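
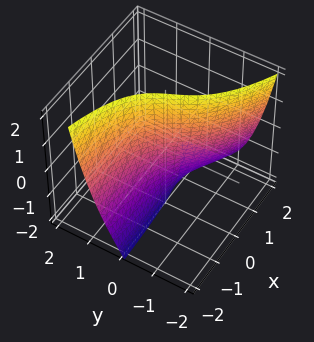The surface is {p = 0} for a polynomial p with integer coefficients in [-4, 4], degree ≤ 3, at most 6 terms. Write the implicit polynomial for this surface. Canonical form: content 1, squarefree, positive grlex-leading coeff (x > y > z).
(a) Degree: no degree-2 surface has this shape, so deg p = 3.
(b) Against the integer gridlines: every point of the z-axis in the box is on the surface; it crosses the y-axis at the gridline y = 0.
(c) These observations pin down the coefficients.

y^3 - x*y + x*z + 2*x + 2*y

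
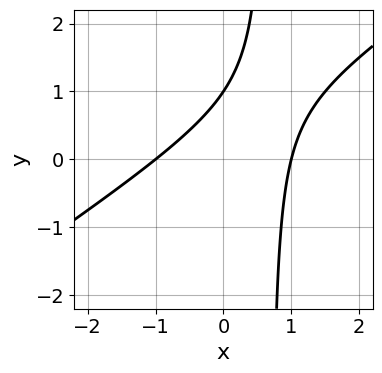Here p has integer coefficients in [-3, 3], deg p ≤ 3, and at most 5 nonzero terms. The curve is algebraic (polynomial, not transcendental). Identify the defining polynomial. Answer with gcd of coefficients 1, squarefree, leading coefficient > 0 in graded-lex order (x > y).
deg p = 2.
Reading off the gridlines: one y-axis crossing is at y = 1; among the integer gridlines, it crosses the x-axis at x ∈ {-1, 1}.
Matching integer coefficients to the picture gives p.

2*x^2 - 3*x*y + 2*y - 2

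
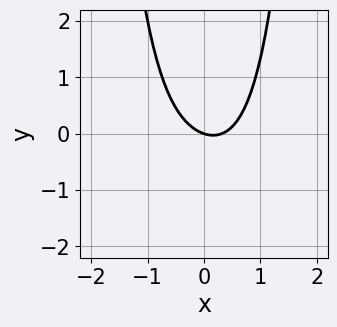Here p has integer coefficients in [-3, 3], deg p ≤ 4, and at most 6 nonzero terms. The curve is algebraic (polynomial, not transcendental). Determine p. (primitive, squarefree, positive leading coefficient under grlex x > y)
First, degree: a generic line meets the curve in up to 4 points, so deg p = 4.
Then, checking where it meets the axes: it meets the x-axis at x = 0 (among the integer gridlines); one y-axis crossing is at y = 0.
Finally, these observations pin down the coefficients.

2*x^4 + 3*x^2 - x - 3*y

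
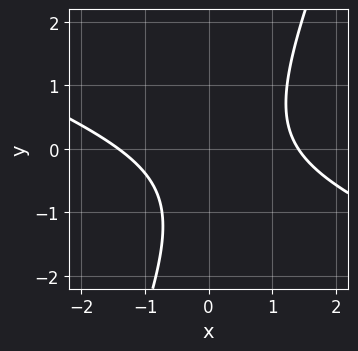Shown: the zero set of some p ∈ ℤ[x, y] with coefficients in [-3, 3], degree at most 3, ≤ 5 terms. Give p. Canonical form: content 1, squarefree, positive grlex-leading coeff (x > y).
First, deg p = 2.
Then, reading off the gridlines: the curve avoids every integer y-axis point in the box.
Finally, together with the visible shape, these determine p as stated.

x^2 + 2*x*y - y^2 - y - 2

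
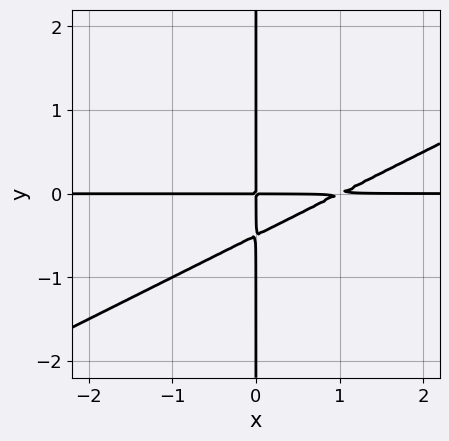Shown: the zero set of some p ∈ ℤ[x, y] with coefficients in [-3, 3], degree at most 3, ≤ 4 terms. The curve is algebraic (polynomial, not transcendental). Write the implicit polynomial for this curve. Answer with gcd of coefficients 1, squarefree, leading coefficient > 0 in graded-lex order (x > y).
(a) The degree is 3 — no degree-2 curve has this shape.
(b) Checking where it meets the axes: the visible y-axis segment lies entirely on the curve; the visible x-axis segment lies entirely on the curve.
(c) Solving for integer coefficients yields p as stated.

x^2*y - 2*x*y^2 - x*y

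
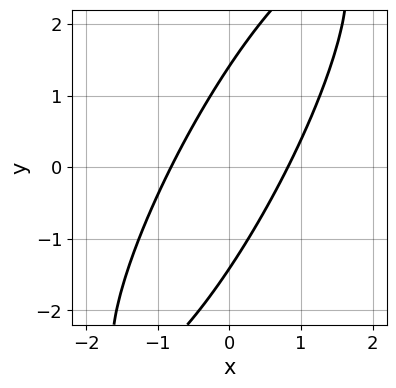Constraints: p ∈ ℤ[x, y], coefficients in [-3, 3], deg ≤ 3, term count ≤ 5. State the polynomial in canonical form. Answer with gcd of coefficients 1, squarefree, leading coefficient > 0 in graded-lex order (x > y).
1. deg p = 2.
2. The integer polynomial consistent with all of this is the stated p.

3*x^2 - 3*x*y + y^2 - 2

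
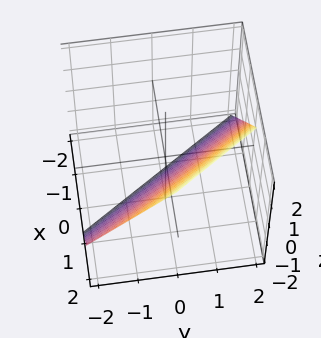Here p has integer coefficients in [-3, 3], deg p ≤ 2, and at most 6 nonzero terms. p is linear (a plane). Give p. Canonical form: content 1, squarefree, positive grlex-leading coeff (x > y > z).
(a) Degree: the surface is flat (a plane), so deg p = 1.
(b) Against the integer gridlines: it meets the y-axis at y = 1 (among the integer gridlines); one z-axis crossing is at z = -1.
(c) Together with the visible shape, these determine p as stated.

3*x + 2*y - 2*z - 2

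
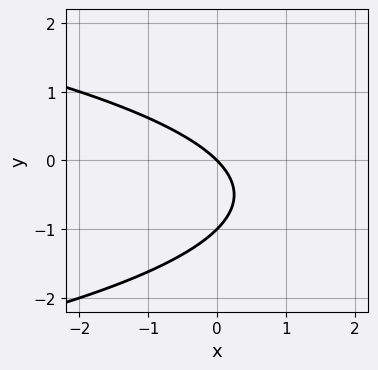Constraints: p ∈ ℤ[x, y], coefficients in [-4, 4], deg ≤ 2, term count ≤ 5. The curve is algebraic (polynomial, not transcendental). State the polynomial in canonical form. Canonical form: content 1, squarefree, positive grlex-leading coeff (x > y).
y^2 + x + y

First, deg p = 2. No degree-1 curve has this shape.
Then, reading off the gridlines: among the integer gridlines, it crosses the y-axis at y ∈ {-1, 0}; it crosses the x-axis at the gridline x = 0.
Finally, matching integer coefficients to the picture gives p.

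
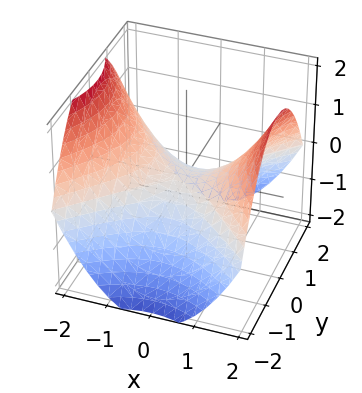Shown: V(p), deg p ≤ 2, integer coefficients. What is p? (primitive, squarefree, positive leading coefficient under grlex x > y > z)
(a) The degree is 2 — a hyperbolic paraboloid; a quadric.
(b) Symmetries: mirror symmetry y ↦ −y ⇒ only even powers of y; it's symmetric under x → −x, forcing even powers of x.
(c) Against the integer gridlines: it crosses the x-axis at the gridline x = 0; one y-axis crossing is at y = 0; one z-axis crossing is at z = 0.
(d) These observations pin down the coefficients.

x^2 - y^2 - 2*z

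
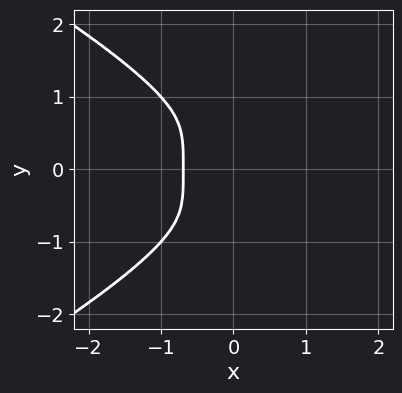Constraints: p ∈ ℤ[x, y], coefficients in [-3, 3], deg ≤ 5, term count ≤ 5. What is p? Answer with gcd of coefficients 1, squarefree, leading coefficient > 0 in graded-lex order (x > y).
1. Degree: a generic line meets the curve in up to 4 points, so deg p = 4.
2. Symmetries: the y ↦ −y reflection is a symmetry, so y appears only in even powers.
3. Observable constraints: no y-intercept at any integer in the box.
4. Putting this together gives p.

2*y^4 + 3*x^3 + 1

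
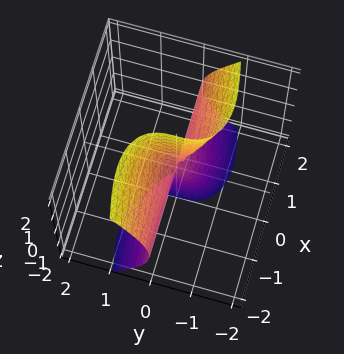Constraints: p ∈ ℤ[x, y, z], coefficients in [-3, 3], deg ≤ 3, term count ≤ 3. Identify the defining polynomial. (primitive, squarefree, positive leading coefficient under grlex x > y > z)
First, the degree is 3 — no degree-2 surface has this shape.
Next, against the integer gridlines: every point of the z-axis in the box is on the surface; every point of the x-axis in the box is on the surface; it meets the y-axis at y = 0 (among the integer gridlines).
Finally, solving for integer coefficients yields p as stated.

2*x^2*y + x*z^2 + 2*y^3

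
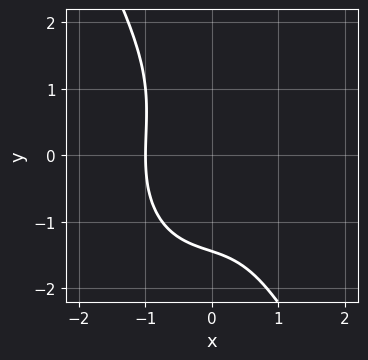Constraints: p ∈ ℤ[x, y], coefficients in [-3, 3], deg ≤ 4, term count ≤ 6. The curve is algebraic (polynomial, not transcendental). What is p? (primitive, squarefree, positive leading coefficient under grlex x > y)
3*x^3 + x*y^2 + y^3 + 3

1. deg p = 3. The shape is more complex than any degree-2 curve.
2. Checking where it meets the axes: it crosses the x-axis at the gridline x = -1.
3. Fitting integer coefficients to these (and the overall shape) gives p.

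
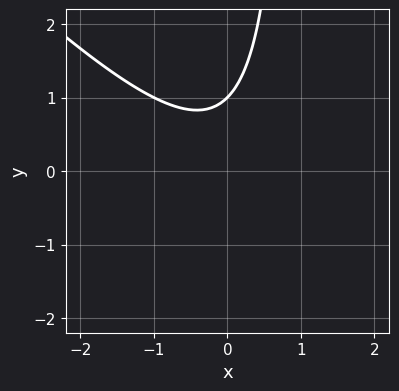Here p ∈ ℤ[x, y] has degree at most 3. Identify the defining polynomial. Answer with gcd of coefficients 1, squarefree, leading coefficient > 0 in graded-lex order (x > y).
x^2 + x*y - y + 1

First, the degree is 2 — no degree-1 curve has this shape.
Then, from the axis intercepts and sections: it crosses the y-axis at the gridline y = 1; no x-intercept at any integer in the box.
Finally, putting this together gives p.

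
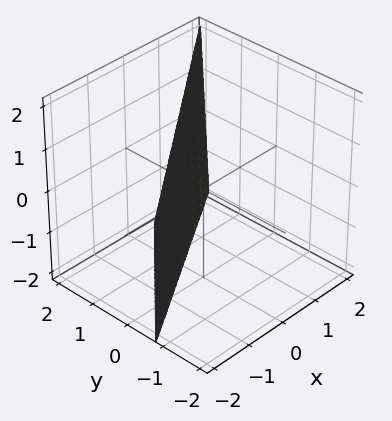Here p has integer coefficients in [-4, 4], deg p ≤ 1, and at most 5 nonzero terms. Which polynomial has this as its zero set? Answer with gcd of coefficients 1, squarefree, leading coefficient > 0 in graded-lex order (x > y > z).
3*x - 3*y - z + 2

Degree: every cross-section is a straight line — this is a plane, so deg p = 1.
From the visible intercepts: one z-axis crossing is at z = 2.
Assembling these constraints gives the stated polynomial.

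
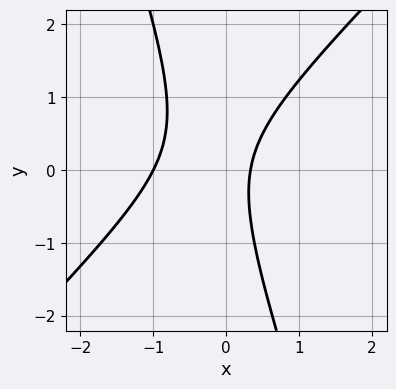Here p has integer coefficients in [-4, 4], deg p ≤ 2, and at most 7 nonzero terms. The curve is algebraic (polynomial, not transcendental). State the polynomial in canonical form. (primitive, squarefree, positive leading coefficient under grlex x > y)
3*x^2 - 2*x*y - y^2 + 2*x - 1

1. deg p = 2. No degree-1 curve has this shape.
2. Checking where it meets the axes: one x-axis crossing is at x = -1; it misses every integer gridline on the y-axis.
3. Fitting integer coefficients to these (and the overall shape) gives p.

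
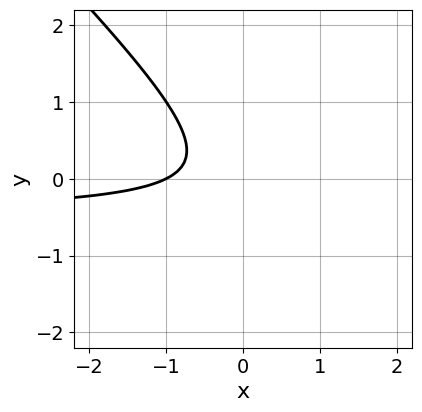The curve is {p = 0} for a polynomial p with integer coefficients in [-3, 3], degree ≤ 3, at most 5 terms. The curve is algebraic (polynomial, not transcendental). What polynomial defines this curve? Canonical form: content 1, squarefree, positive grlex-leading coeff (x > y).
2*x*y + 2*y^2 + x + 1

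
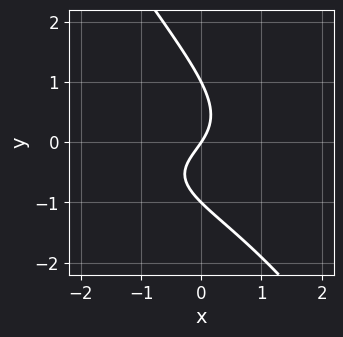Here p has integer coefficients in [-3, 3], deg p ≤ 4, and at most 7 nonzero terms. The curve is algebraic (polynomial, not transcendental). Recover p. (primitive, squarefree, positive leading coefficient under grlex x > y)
1. The degree is 3 — the shape is more complex than any degree-2 curve.
2. Against the integer gridlines: it crosses the x-axis at the gridline x = 0; among the integer gridlines, it crosses the y-axis at y ∈ {-1, 0, 1}.
3. Fitting integer coefficients to these (and the overall shape) gives p.

3*x*y^2 + 2*y^3 + 2*x*y + 3*x - 2*y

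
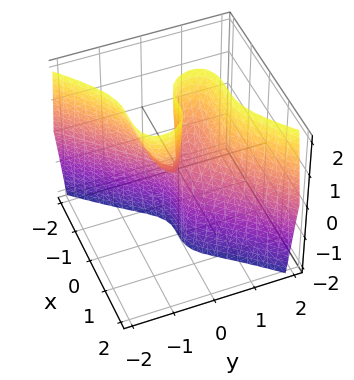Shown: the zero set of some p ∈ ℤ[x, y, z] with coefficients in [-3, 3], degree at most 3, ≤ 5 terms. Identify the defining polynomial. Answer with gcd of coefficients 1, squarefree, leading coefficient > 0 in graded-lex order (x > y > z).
3*x^3 - 3*y^3 + 2*y*z

1. The degree is 3 — no degree-2 surface has this shape.
2. Checking where it meets the axes: it meets the y-axis at y = 0 (among the integer gridlines); the visible z-axis segment lies entirely on the surface.
3. Together with the visible shape, these determine p as stated.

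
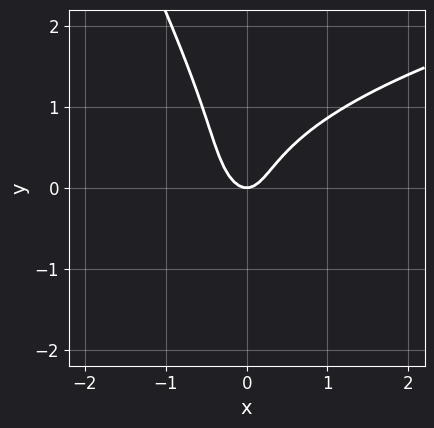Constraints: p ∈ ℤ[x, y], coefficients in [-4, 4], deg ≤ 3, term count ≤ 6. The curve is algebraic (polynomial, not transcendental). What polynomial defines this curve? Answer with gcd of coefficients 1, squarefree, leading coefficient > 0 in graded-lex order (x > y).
2*x*y^2 + y^3 - 3*x^2 + y

First, degree: a generic line meets the curve in up to 3 points, so deg p = 3.
Next, from the visible intercepts: one x-axis crossing is at x = 0; one y-axis crossing is at y = 0.
Finally, assembling these constraints gives the stated polynomial.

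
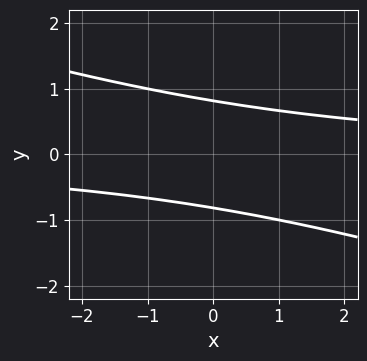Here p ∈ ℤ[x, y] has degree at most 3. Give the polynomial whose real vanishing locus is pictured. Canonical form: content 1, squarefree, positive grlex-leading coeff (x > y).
deg p = 2. A generic line meets the curve in up to 2 points.
Observable constraints: the curve avoids every integer x-axis point in the box.
Matching integer coefficients to the picture gives p.

x*y + 3*y^2 - 2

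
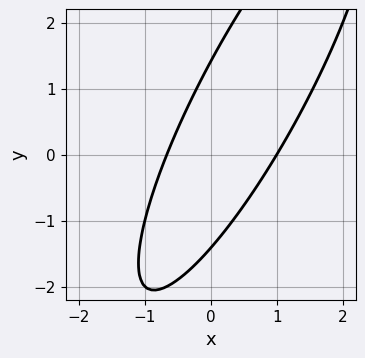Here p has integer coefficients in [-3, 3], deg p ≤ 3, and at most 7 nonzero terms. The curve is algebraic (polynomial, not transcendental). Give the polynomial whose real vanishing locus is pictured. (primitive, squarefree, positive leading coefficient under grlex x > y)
3*x^2 - 3*x*y + y^2 - x - 2

First, degree: no degree-1 curve has this shape, so deg p = 2.
Then, reading off the gridlines: one x-axis crossing is at x = 1.
Finally, fitting integer coefficients to these (and the overall shape) gives p.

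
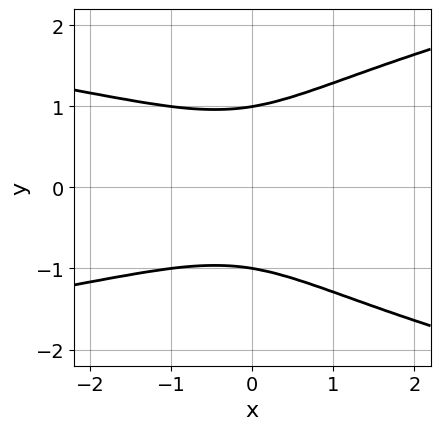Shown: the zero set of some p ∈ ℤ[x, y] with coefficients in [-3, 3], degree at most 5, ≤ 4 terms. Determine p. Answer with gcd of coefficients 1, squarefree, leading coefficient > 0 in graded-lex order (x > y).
(a) The degree is 4 — a generic line meets the curve in up to 4 points.
(b) Symmetries: the y ↦ −y reflection is a symmetry, so y appears only in even powers.
(c) Checking where it meets the axes: the y-axis gridline crossings are at y ∈ {-1, 1}; no x-intercept at any integer in the box.
(d) The integer polynomial consistent with all of this is the stated p.

3*y^4 - 2*x*y^2 - 2*x^2 - 3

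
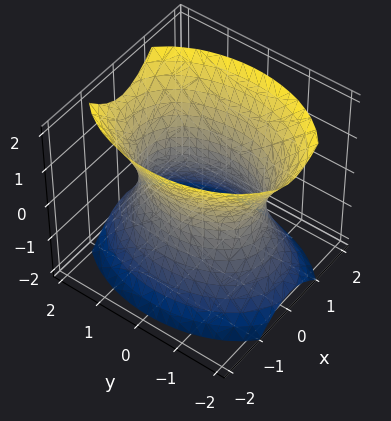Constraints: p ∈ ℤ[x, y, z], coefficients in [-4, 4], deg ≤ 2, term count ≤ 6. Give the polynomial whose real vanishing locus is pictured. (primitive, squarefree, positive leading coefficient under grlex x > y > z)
2*x^2 + y^2 - z^2 - 2

deg p = 2.
Symmetries: mirror symmetry y ↦ −y ⇒ only even powers of y; it's symmetric under z → −z, forcing even powers of z; it's symmetric under x → −x, forcing even powers of x.
Reading off the gridlines: it misses every integer gridline on the z-axis; among the integer gridlines, it crosses the x-axis at x ∈ {-1, 1}.
Putting this together gives p.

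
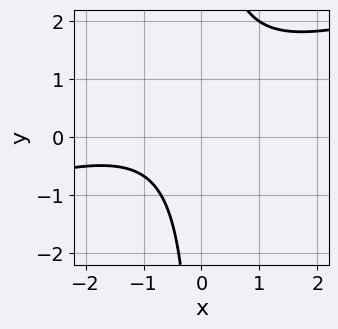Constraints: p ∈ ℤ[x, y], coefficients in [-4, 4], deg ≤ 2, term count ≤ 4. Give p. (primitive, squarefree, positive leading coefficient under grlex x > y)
x^2 - 3*x*y + 2*x + 3

(a) The degree is 2 — no degree-1 curve has this shape.
(b) Against the integer gridlines: it misses every integer gridline on the y-axis; the curve avoids every integer x-axis point in the box.
(c) These observations pin down the coefficients.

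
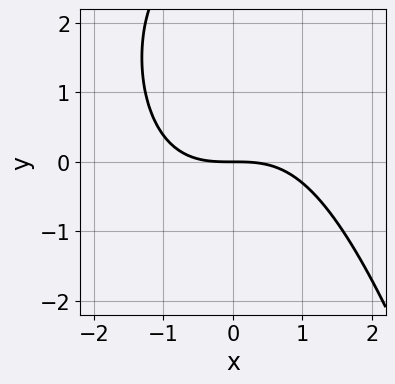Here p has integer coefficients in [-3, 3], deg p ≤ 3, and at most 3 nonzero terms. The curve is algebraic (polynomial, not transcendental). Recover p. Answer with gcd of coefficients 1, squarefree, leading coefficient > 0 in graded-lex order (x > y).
1. The degree is 3 — the shape is more complex than any degree-2 curve.
2. Against the integer gridlines: one x-axis crossing is at x = 0; it meets the y-axis at y = 0 (among the integer gridlines).
3. Solving for integer coefficients yields p as stated.

x^3 - y^2 + 3*y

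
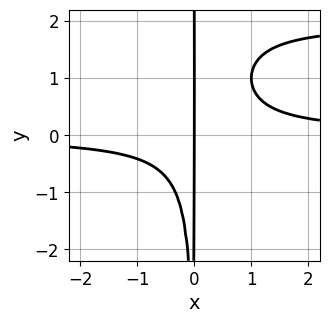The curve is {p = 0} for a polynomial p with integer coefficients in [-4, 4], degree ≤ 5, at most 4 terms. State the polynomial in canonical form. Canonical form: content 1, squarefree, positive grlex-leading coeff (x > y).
x^2*y^2 - 2*x^2*y + x

The degree is 4 — no degree-3 curve has this shape.
From the axis intercepts and sections: the visible y-axis segment lies entirely on the curve; one x-axis crossing is at x = 0.
The integer polynomial consistent with all of this is the stated p.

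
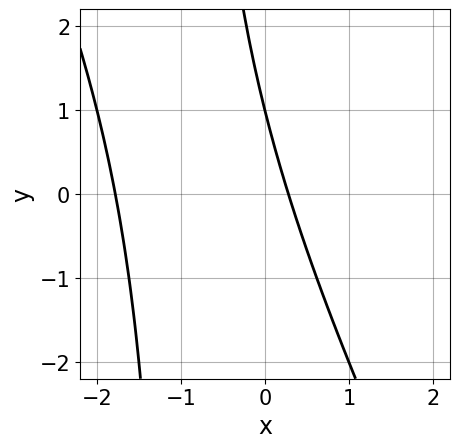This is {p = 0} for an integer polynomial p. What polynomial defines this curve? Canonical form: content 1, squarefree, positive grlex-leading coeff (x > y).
2*x^2 + x*y + 3*x + y - 1

1. deg p = 2. No degree-1 curve has this shape.
2. Against the integer gridlines: it meets the y-axis at y = 1 (among the integer gridlines).
3. Fitting integer coefficients to these (and the overall shape) gives p.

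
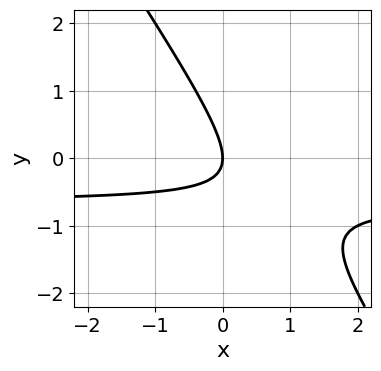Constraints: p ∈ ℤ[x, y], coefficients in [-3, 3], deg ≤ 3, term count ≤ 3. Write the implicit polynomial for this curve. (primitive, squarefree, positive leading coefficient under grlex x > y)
deg p = 2. A generic line meets the curve in up to 2 points.
From the visible intercepts: it crosses the x-axis at the gridline x = 0; it meets the y-axis at y = 0 (among the integer gridlines).
The integer polynomial consistent with all of this is the stated p.

3*x*y + 2*y^2 + 2*x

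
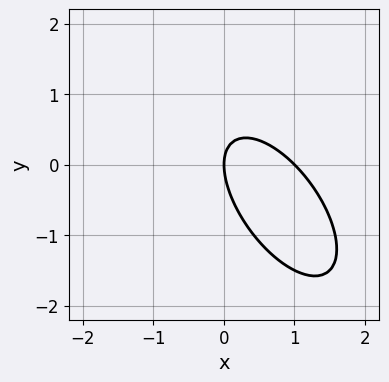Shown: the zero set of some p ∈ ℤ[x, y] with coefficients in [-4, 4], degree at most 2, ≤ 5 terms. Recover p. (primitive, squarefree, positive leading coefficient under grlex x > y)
3*x^2 + 3*x*y + 2*y^2 - 3*x

1. The degree is 2 — a generic line meets the curve in up to 2 points.
2. Against the integer gridlines: one y-axis crossing is at y = 0; among the integer gridlines, it crosses the x-axis at x ∈ {0, 1}.
3. Solving for integer coefficients yields p as stated.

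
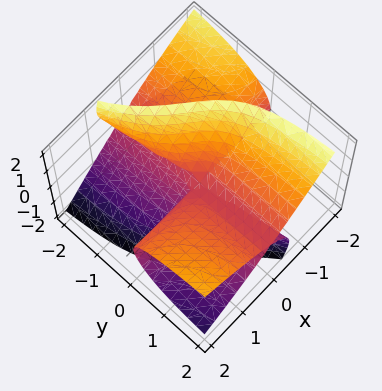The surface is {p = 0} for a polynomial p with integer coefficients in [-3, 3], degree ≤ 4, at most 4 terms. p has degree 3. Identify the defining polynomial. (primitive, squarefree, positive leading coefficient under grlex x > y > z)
The degree is 3 — a generic line meets the surface in up to 3 points.
From the visible intercepts: one z-axis crossing is at z = 0; the visible y-axis segment lies entirely on the surface; every point of the x-axis in the box is on the surface.
Fitting integer coefficients to these (and the overall shape) gives p.

3*x^2*y - 3*x*z^2 - 3*y*z^2 - 2*z^3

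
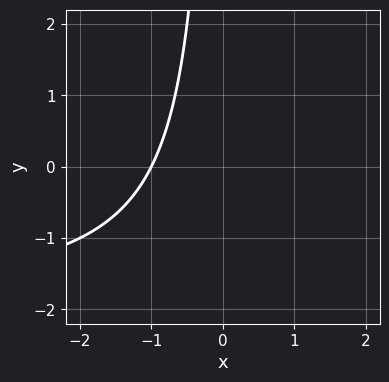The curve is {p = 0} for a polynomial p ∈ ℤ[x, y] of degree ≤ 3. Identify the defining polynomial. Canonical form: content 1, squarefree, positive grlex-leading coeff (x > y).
x*y + 2*x + 2

First, the degree is 2 — the shape is more complex than any degree-1 curve.
Then, from the axis intercepts and sections: the curve avoids every integer y-axis point in the box; it crosses the x-axis at the gridline x = -1.
Finally, assembling these constraints gives the stated polynomial.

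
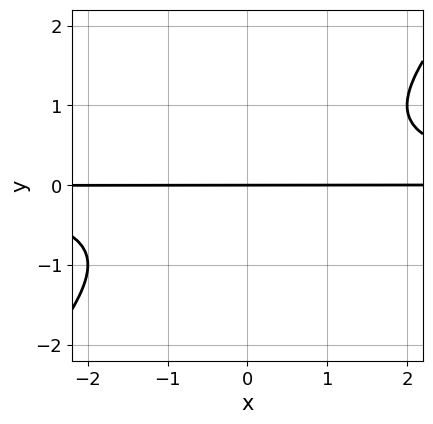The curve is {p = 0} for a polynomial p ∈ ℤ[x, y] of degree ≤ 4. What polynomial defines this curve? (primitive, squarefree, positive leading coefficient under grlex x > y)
1. deg p = 3.
2. Reading off the gridlines: it crosses the y-axis at the gridline y = 0; every point of the x-axis in the box is on the curve.
3. Solving for integer coefficients yields p as stated.

x*y^2 - y^3 - y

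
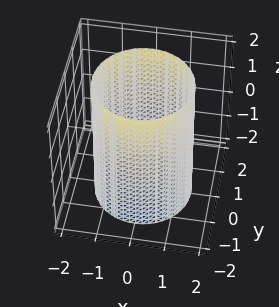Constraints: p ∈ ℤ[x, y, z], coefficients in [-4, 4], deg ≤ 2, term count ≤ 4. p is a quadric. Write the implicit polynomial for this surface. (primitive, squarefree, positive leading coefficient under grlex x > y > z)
x^2 + y^2 - 2

Degree: constant cross-section along one axis; a quadric, so deg p = 2.
Symmetries: every cross-section ⟂ z is a circle, so x, y appear only via x² + y²; mirror symmetry z ↦ −z ⇒ only even powers of z.
Against the integer gridlines: a circular section at z = 0 has radius between 1 and 2; no z-intercept at any integer in the box.
Matching integer coefficients to the picture gives p.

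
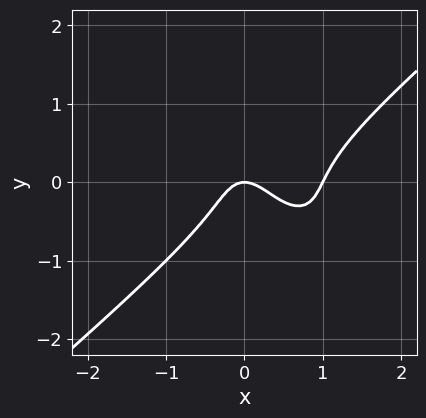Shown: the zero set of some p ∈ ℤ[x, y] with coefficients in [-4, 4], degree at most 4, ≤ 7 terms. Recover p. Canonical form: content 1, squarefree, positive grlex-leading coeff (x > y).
(a) The degree is 3 — the shape is more complex than any degree-2 curve.
(b) Reading off the gridlines: among the integer gridlines, it crosses the x-axis at x ∈ {0, 1}; it meets the y-axis at y = 0 (among the integer gridlines).
(c) Fitting integer coefficients to these (and the overall shape) gives p.

2*x^3 - x*y^2 - 2*y^3 - 2*x^2 - y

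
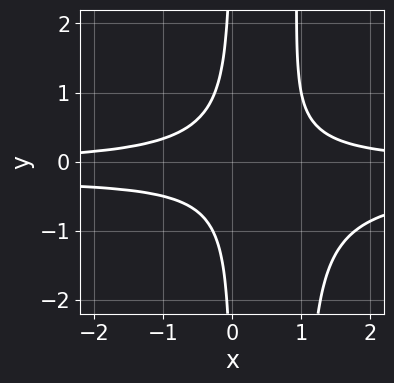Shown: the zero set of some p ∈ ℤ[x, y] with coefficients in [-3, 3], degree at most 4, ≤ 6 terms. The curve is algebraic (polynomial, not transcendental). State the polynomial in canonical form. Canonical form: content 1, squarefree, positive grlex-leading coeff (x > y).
3*x^2*y^2 + x^2*y - 3*x*y^2 - 1

Degree: the shape is more complex than any degree-3 curve, so deg p = 4.
Checking where it meets the axes: it misses every integer gridline on the x-axis; it misses every integer gridline on the y-axis.
Matching integer coefficients to the picture gives p.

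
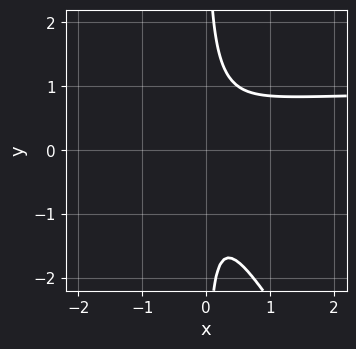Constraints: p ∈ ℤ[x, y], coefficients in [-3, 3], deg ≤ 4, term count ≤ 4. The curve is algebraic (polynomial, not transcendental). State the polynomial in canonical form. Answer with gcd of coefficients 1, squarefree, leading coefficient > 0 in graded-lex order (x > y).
3*x^2*y + 2*x*y^2 - 3*x^2 - 1

1. Degree: the shape is more complex than any degree-2 curve, so deg p = 3.
2. Observable constraints: the curve avoids every integer y-axis point in the box; no x-intercept at any integer in the box.
3. These observations pin down the coefficients.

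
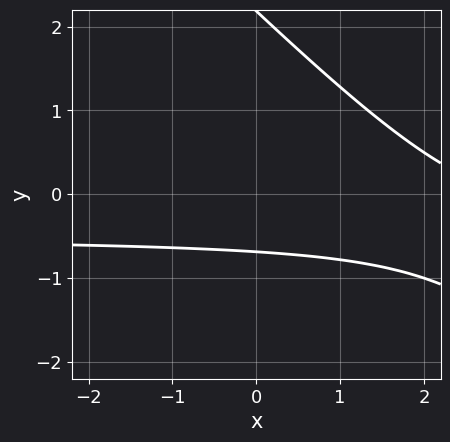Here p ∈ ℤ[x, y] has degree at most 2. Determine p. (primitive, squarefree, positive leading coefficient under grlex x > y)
(a) Degree: the shape is more complex than any degree-1 curve, so deg p = 2.
(b) From the visible intercepts: it misses every integer gridline on the x-axis.
(c) Putting this together gives p.

2*x*y + 2*y^2 + x - 3*y - 3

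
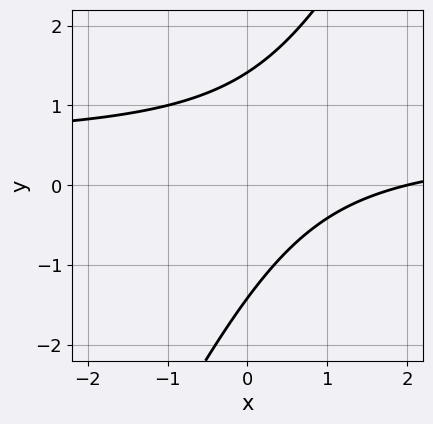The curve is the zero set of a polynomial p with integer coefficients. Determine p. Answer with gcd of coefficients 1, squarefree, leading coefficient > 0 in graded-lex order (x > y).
2*x*y - y^2 - x + 2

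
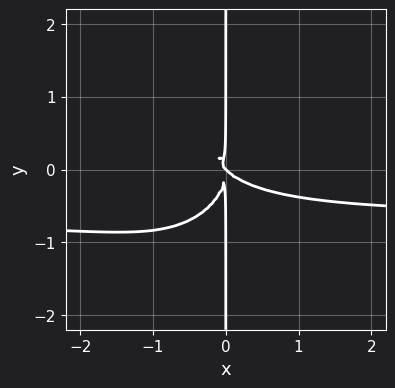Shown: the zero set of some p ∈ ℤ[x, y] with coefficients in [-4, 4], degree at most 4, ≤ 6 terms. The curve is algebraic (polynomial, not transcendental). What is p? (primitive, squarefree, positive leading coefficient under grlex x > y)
1. The degree is 4 — no degree-3 curve has this shape.
2. Against the integer gridlines: one x-axis crossing is at x = 0; every point of the y-axis in the box is on the curve.
3. Together with the visible shape, these determine p as stated.

3*x^3*y + 2*x*y^3 + 2*x^3 + 2*x^2*y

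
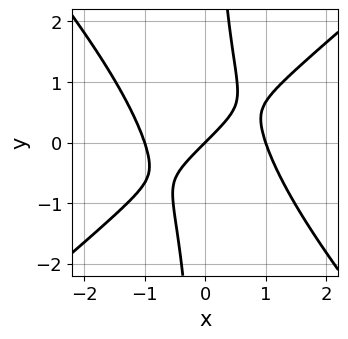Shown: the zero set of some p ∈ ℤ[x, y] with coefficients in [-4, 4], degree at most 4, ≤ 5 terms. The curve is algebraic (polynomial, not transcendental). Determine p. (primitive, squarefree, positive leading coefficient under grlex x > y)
3*x^3 - x^2*y - 3*x*y^2 - 3*x + 3*y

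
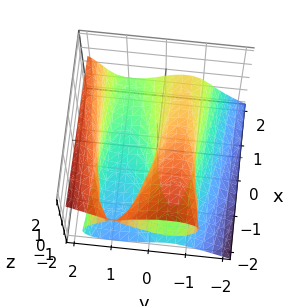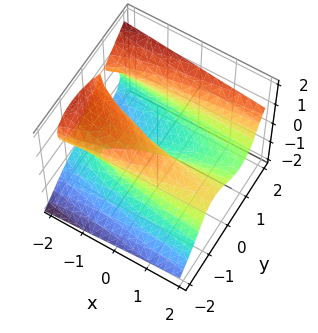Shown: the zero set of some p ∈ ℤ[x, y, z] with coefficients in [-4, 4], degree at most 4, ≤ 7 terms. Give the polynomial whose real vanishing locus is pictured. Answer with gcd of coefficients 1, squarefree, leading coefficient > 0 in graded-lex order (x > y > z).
1. deg p = 3. No degree-2 surface has this shape.
2. Checking where it meets the axes: one z-axis crossing is at z = 0; among the integer gridlines, it crosses the y-axis at y ∈ {-1, 0}; every point of the x-axis in the box is on the surface.
3. Fitting integer coefficients to these (and the overall shape) gives p.

2*y^3 - 3*z^3 - 2*x*z - y^2 - 3*y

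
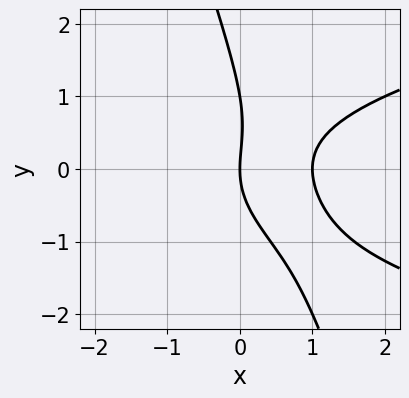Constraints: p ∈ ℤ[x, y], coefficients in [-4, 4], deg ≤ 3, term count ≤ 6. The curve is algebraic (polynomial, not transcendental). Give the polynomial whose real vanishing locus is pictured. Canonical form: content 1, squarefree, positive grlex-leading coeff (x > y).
3*x*y^2 + y^3 - 3*x^2 - y^2 + 3*x

(a) The degree is 3 — the shape is more complex than any degree-2 curve.
(b) From the axis intercepts and sections: among the integer gridlines, it crosses the x-axis at x ∈ {0, 1}; among the integer gridlines, it crosses the y-axis at y ∈ {0, 1}.
(c) Together with the visible shape, these determine p as stated.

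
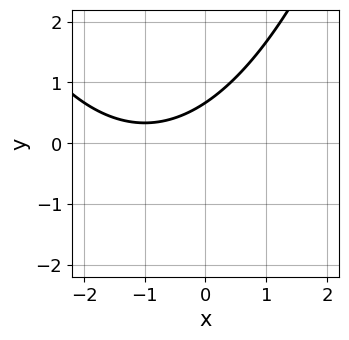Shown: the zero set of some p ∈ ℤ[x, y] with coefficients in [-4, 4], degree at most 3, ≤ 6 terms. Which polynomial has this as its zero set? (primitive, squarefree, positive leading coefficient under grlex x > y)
x^2 + 2*x - 3*y + 2

The degree is 2 — no degree-1 curve has this shape.
Reading off the gridlines: no x-intercept at any integer in the box.
Fitting integer coefficients to these (and the overall shape) gives p.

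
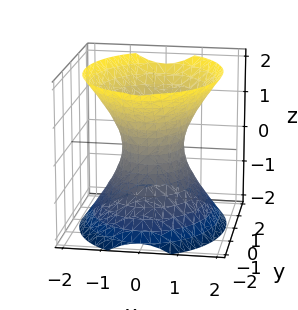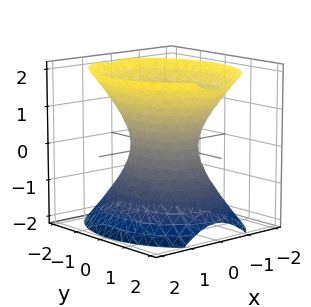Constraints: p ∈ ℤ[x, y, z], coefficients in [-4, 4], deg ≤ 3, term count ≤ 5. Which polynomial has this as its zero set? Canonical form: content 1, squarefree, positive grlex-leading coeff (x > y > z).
1. deg p = 2. An hourglass — one-sheet hyperboloid; a quadric.
2. Symmetries: it's symmetric under x → −x, forcing even powers of x; it's symmetric under z → −z, forcing even powers of z; mirror symmetry y ↦ −y ⇒ only even powers of y.
3. Reading off the gridlines: it misses every integer gridline on the z-axis; among the integer gridlines, it crosses the y-axis at y ∈ {-1, 1}.
4. These observations pin down the coefficients.

3*x^2 + 2*y^2 - 2*z^2 - 2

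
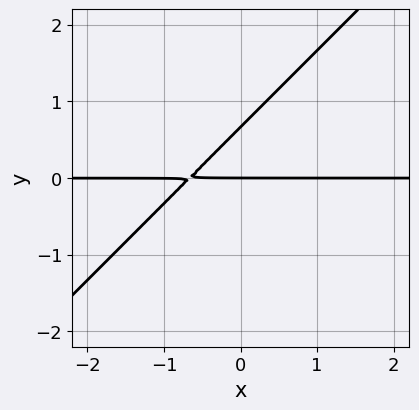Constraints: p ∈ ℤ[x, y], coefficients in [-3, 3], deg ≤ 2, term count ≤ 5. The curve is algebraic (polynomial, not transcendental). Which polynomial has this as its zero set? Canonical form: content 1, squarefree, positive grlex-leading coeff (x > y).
3*x*y - 3*y^2 + 2*y

(a) deg p = 2. The shape is more complex than any degree-1 curve.
(b) From the visible intercepts: it meets the y-axis at y = 0 (among the integer gridlines); every point of the x-axis in the box is on the curve.
(c) Assembling these constraints gives the stated polynomial.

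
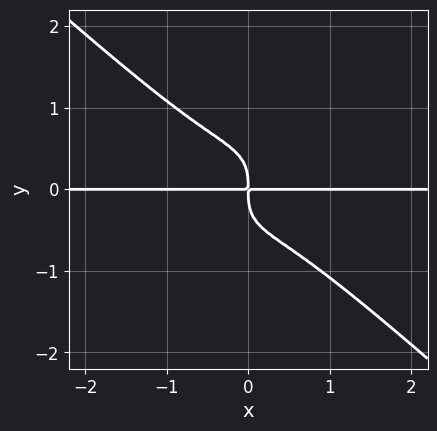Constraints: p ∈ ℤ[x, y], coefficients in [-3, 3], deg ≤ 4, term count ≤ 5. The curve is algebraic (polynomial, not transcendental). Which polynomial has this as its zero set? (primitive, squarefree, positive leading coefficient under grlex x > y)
1. Degree: the shape is more complex than any degree-3 curve, so deg p = 4.
2. From the visible intercepts: every point of the x-axis in the box is on the curve.
3. Together with the visible shape, these determine p as stated.

3*x^3*y - x*y^3 + 3*y^4 + 2*x*y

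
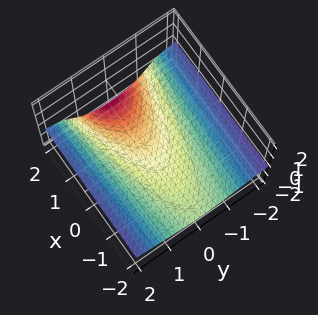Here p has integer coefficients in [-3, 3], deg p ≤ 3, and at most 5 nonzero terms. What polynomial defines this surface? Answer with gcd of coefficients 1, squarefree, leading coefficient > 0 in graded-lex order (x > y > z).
2*x*z^2 + 3*y^2*z + 3*z^3 + 3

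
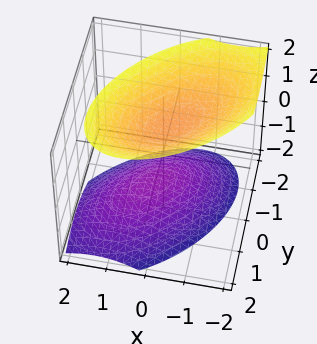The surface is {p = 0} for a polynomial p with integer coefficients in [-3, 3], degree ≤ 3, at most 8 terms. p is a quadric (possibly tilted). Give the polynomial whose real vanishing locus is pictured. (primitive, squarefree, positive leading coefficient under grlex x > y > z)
I count 2 distinct pieces. They look like related sheets of one shape, so recover p as a whole.
deg p = 2. The shape is more complex than any degree-1 surface.
From the axis intercepts and sections: among the integer gridlines, it crosses the z-axis at z ∈ {-1, 1}; it misses every integer gridline on the y-axis.
Matching integer coefficients to the picture gives p.

3*x^2 - 3*x*y + x*z + 3*y^2 - 3*z^2 + 3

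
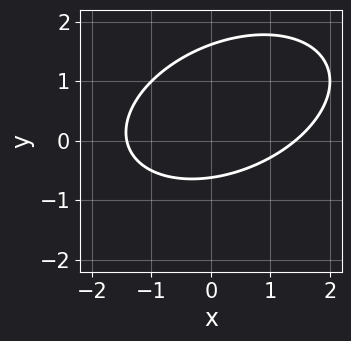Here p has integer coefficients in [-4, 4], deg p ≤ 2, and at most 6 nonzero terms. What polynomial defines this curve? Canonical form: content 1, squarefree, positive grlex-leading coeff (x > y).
1. deg p = 2. A generic line meets the curve in up to 2 points.
2. Matching integer coefficients to the picture gives p.

x^2 - x*y + 2*y^2 - 2*y - 2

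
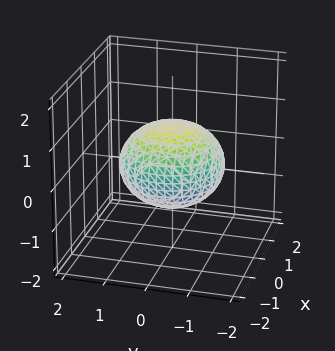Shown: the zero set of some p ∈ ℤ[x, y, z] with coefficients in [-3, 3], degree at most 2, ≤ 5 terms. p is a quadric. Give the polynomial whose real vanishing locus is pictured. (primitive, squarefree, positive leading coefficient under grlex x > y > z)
The degree is 2 — a closed, bounded, convex surface; a quadric.
Symmetries: rotational symmetry about the z-axis ⇒ p depends on x, y only through x² + y²; mirror symmetry z ↦ −z ⇒ only even powers of z.
From the axis intercepts and sections: among the integer gridlines, it crosses the z-axis at z ∈ {-1, 1}; a circular section at z = 0 has radius between 1 and 2.
Putting this together gives p.

2*x^2 + 2*y^2 + 3*z^2 - 3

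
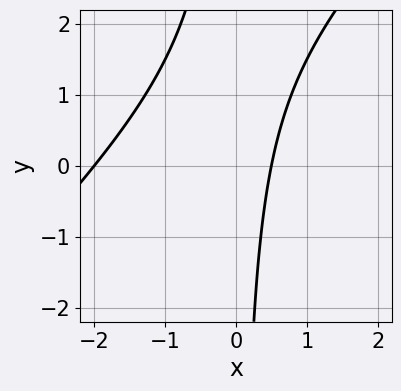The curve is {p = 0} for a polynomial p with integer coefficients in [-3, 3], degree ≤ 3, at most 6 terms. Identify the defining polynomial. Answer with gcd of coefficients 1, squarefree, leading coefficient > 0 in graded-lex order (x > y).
2*x^2 - 2*x*y + 3*x - 2

1. Degree: a generic line meets the curve in up to 2 points, so deg p = 2.
2. Against the integer gridlines: no y-intercept at any integer in the box; it meets the x-axis at x = -2 (among the integer gridlines).
3. The integer polynomial consistent with all of this is the stated p.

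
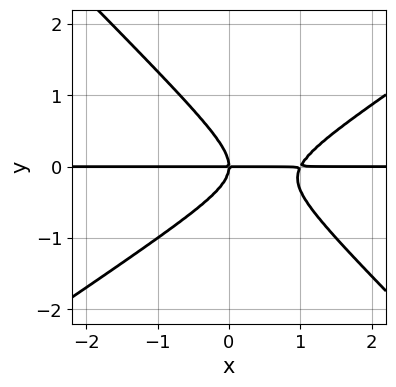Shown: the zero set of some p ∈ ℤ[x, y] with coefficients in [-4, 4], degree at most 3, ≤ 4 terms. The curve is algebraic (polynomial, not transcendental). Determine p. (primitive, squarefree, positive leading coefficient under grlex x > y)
2*x^2*y - x*y^2 - 3*y^3 - 2*x*y

Degree: no degree-2 curve has this shape, so deg p = 3.
Against the integer gridlines: one y-axis crossing is at y = 0; the visible x-axis segment lies entirely on the curve.
Assembling these constraints gives the stated polynomial.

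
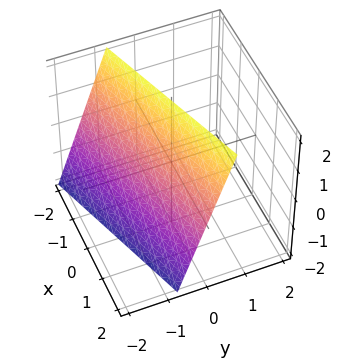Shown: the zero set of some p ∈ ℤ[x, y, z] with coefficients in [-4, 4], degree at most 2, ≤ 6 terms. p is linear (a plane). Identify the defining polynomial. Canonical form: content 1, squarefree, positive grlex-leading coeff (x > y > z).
x - 3*y + z - 2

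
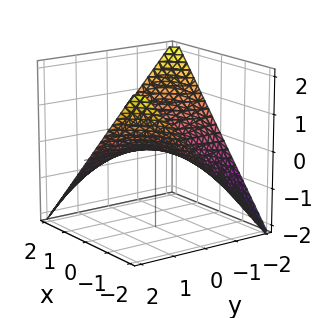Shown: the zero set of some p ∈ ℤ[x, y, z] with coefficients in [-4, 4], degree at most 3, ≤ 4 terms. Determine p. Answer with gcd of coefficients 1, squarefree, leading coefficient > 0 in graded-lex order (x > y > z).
x*y + 2*z

1. Degree: a hyperbolic paraboloid; a quadric, so deg p = 2.
2. Against the integer gridlines: every point of the x-axis in the box is on the surface; it crosses the z-axis at the gridline z = 0; the visible y-axis segment lies entirely on the surface.
3. Putting this together gives p.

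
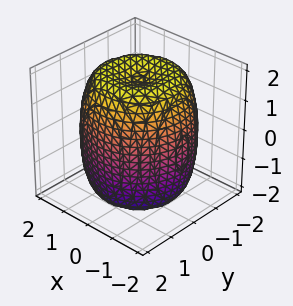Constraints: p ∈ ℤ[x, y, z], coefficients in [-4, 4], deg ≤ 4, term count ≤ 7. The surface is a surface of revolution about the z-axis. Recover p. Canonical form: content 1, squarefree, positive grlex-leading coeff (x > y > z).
deg p = 4. No degree-3 surface has this shape.
Symmetries: rotational symmetry about the z-axis ⇒ p depends on x, y only through x² + y².
From the visible intercepts: a circular section at z = -2 has radius exactly 1.
These observations pin down the coefficients.

x^4 + 2*x^2*y^2 + y^4 - 2*x^2 - 2*y^2 + z^2 - 3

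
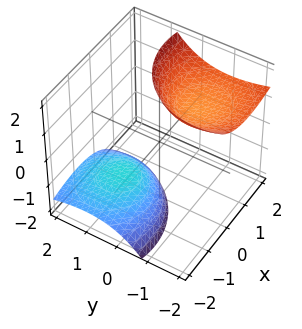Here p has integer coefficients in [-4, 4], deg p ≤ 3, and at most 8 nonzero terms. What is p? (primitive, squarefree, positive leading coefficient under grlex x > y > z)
2*x^2 - 3*x*z + 2*y^2 + 3*y*z - z^2 + 3

(a) The picture has 2 separate pieces. They look like related sheets of one shape, so recover p as a whole.
(b) The degree is 2 — a generic line meets the surface in up to 2 points.
(c) Observable constraints: it misses every integer gridline on the y-axis; it misses every integer gridline on the x-axis.
(d) Fitting integer coefficients to these (and the overall shape) gives p.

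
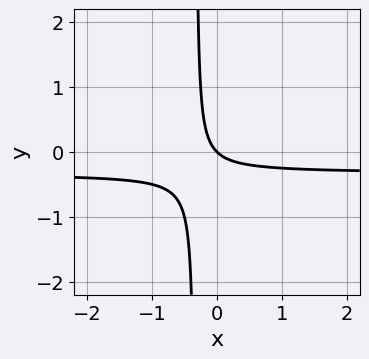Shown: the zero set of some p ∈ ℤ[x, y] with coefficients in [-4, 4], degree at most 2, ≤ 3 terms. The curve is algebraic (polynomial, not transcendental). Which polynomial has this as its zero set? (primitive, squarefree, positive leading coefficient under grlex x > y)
First, the degree is 2 — the shape is more complex than any degree-1 curve.
Then, against the integer gridlines: it crosses the y-axis at the gridline y = 0; it meets the x-axis at x = 0 (among the integer gridlines).
Finally, matching integer coefficients to the picture gives p.

3*x*y + x + y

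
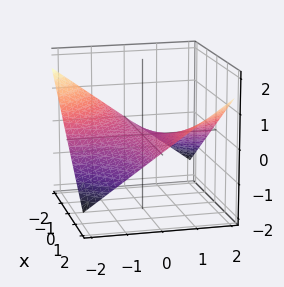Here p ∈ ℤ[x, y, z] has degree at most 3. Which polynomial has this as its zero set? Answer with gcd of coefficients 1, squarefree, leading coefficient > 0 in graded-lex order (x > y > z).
The degree is 2 — a hyperbolic paraboloid; a quadric.
From the axis intercepts and sections: every point of the x-axis in the box is on the surface; one z-axis crossing is at z = 0; the visible y-axis segment lies entirely on the surface.
Matching integer coefficients to the picture gives p.

x*y - 3*z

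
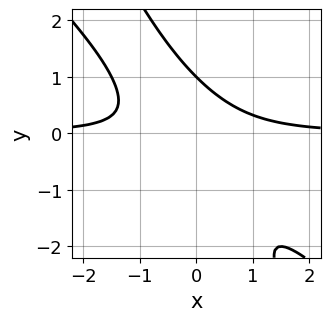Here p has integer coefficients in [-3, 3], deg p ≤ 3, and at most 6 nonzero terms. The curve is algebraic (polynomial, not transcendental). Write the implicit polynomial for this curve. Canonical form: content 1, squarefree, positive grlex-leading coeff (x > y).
2*x^2*y + 3*x*y^2 + y^3 - 1

Degree: the shape is more complex than any degree-2 curve, so deg p = 3.
Reading off the gridlines: no x-intercept at any integer in the box; it meets the y-axis at y = 1 (among the integer gridlines).
Solving for integer coefficients yields p as stated.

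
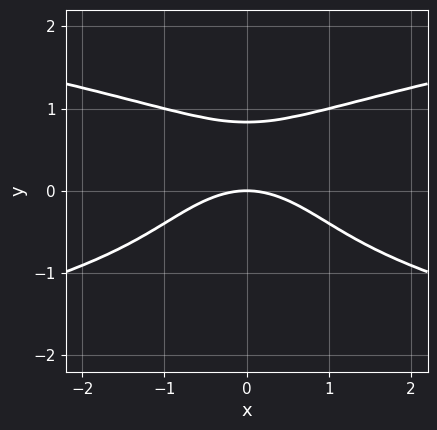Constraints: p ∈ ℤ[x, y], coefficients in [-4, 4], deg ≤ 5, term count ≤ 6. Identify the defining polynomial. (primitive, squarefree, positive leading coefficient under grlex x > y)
2*y^4 - x^2 + y^2 - 2*y

1. The degree is 4 — the shape is more complex than any degree-3 curve.
2. Symmetries: the x ↦ −x reflection is a symmetry, so x appears only in even powers.
3. Checking where it meets the axes: one y-axis crossing is at y = 0; it crosses the x-axis at the gridline x = 0.
4. Solving for integer coefficients yields p as stated.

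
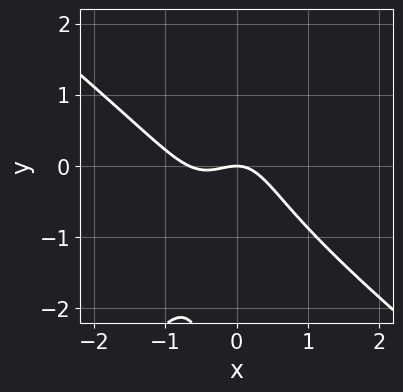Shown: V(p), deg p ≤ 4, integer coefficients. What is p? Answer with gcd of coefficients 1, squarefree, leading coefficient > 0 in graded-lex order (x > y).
1. Degree: a generic line meets the curve in up to 3 points, so deg p = 3.
2. Reading off the gridlines: it crosses the x-axis at the gridline x = 0; it meets the y-axis at y = 0 (among the integer gridlines).
3. These observations pin down the coefficients.

3*x^3 + 2*x^2*y - 2*x*y^2 + 2*x^2 + 2*y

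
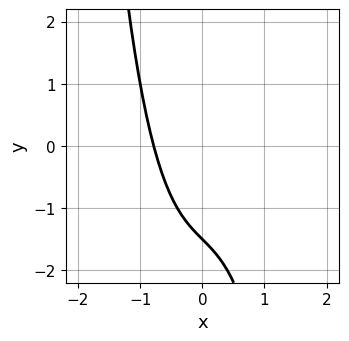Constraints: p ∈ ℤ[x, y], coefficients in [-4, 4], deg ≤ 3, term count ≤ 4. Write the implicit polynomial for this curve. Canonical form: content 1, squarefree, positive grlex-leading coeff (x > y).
1. The degree is 3 — a generic line meets the curve in up to 3 points.
2. Putting this together gives p.

3*x^3 + 2*x + 2*y + 3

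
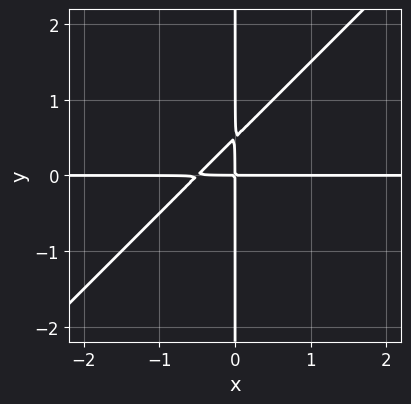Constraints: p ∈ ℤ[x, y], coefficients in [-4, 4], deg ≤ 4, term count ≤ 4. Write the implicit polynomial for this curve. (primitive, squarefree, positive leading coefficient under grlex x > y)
2*x^2*y - 2*x*y^2 + x*y

(a) The degree is 3 — a generic line meets the curve in up to 3 points.
(b) Observable constraints: every point of the y-axis in the box is on the curve; every point of the x-axis in the box is on the curve.
(c) Putting this together gives p.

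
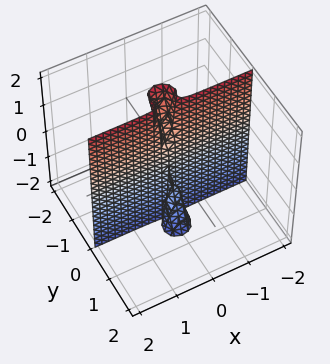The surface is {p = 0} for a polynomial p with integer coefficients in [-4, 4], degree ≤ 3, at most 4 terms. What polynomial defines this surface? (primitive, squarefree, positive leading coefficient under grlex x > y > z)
1. The degree is 3 — a generic line meets the surface in up to 3 points.
2. Observable constraints: the visible z-axis segment lies entirely on the surface; it meets the y-axis at y = 0 (among the integer gridlines); every point of the x-axis in the box is on the surface.
3. Solving for integer coefficients yields p as stated.

3*x^2*y + 3*y^3 + y^2*z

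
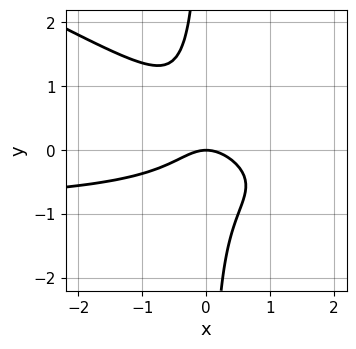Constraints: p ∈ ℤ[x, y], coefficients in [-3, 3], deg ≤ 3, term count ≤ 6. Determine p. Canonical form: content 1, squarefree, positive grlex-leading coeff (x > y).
Degree: a generic line meets the curve in up to 3 points, so deg p = 3.
Observable constraints: one x-axis crossing is at x = 0; one y-axis crossing is at y = 0.
These observations pin down the coefficients.

x^2*y + 2*x*y^2 + x^2 + y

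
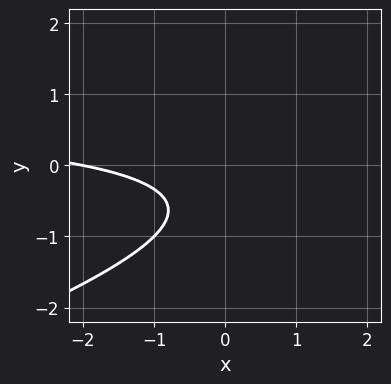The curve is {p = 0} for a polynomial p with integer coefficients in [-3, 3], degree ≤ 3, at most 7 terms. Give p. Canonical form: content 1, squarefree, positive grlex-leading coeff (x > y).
x*y - 3*y^2 - x - 3*y - 2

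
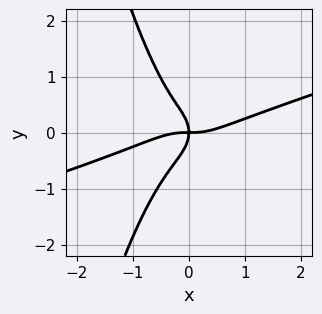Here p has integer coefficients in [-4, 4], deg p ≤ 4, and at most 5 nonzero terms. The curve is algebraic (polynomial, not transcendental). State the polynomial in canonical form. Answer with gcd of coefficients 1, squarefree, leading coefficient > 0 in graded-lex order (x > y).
(a) Degree: no degree-3 curve has this shape, so deg p = 4.
(b) From the axis intercepts and sections: it meets the x-axis at x = 0 (among the integer gridlines); it meets the y-axis at y = 0 (among the integer gridlines).
(c) Fitting integer coefficients to these (and the overall shape) gives p.

x^4 - 3*x^3*y - y^3 - x*y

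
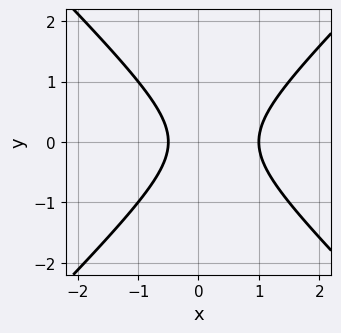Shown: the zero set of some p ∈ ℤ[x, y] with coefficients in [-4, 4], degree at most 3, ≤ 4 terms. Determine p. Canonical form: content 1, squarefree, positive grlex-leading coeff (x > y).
2*x^2 - 2*y^2 - x - 1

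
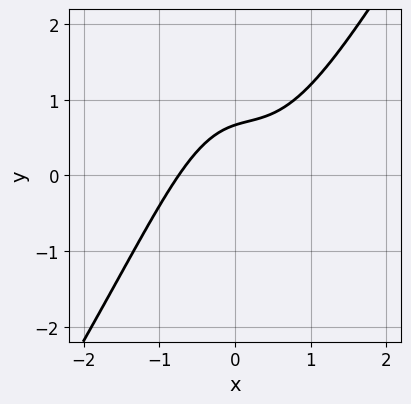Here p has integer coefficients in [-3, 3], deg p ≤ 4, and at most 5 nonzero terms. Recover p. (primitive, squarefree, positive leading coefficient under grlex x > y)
3*x^3 - 2*x^2*y + x - 3*y + 2

1. Degree: the shape is more complex than any degree-2 curve, so deg p = 3.
2. Putting this together gives p.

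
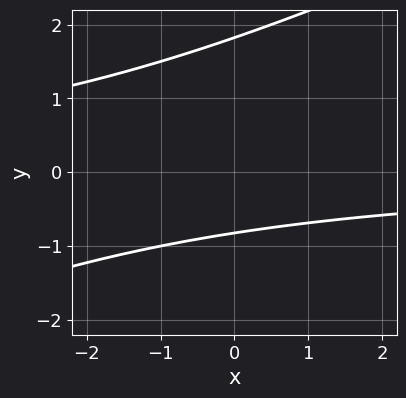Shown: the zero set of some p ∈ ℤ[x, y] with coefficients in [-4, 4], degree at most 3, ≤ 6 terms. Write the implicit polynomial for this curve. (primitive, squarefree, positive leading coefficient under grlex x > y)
x*y - 2*y^2 + 2*y + 3

1. deg p = 2.
2. Against the integer gridlines: no x-intercept at any integer in the box.
3. Assembling these constraints gives the stated polynomial.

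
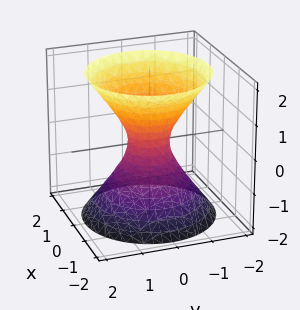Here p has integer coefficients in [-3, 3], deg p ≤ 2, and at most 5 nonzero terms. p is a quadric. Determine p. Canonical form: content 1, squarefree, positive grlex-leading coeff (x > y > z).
(a) The degree is 2 — one connected sheet with a waist; a quadric.
(b) Symmetries: mirror symmetry z ↦ −z ⇒ only even powers of z; every cross-section ⟂ z is a circle, so x, y appear only via x² + y².
(c) Reading off the gridlines: no z-intercept at any integer in the box; a circular section at z = 1 has radius exactly 1.
(d) These observations pin down the coefficients.

3*x^2 + 3*y^2 - 2*z^2 - 1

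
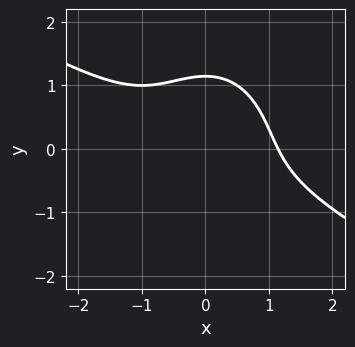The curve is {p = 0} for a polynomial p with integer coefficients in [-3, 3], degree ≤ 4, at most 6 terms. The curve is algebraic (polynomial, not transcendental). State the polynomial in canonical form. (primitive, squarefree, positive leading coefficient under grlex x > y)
2*x^3 + 3*x^2*y + 2*y^3 - 3

First, deg p = 3. No degree-2 curve has this shape.
Finally, matching integer coefficients to the picture gives p.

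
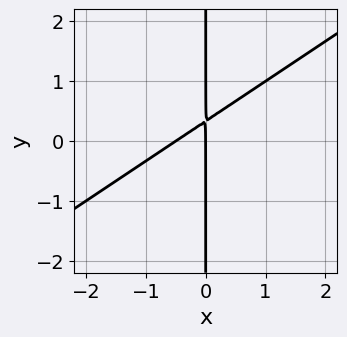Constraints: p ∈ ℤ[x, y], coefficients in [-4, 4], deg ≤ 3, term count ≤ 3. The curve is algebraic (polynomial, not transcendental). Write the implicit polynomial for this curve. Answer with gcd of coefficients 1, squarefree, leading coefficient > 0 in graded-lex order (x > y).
deg p = 2. A generic line meets the curve in up to 2 points.
Checking where it meets the axes: one x-axis crossing is at x = 0; every point of the y-axis in the box is on the curve.
Fitting integer coefficients to these (and the overall shape) gives p.

2*x^2 - 3*x*y + x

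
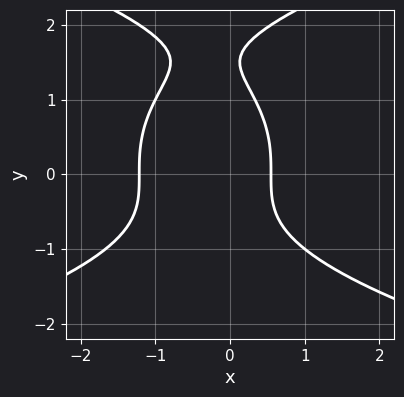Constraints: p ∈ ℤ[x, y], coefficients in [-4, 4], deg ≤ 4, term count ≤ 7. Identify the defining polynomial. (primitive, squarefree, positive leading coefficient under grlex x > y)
(a) Degree: a generic line meets the curve in up to 4 points, so deg p = 4.
(b) From the axis intercepts and sections: no y-intercept at any integer in the box.
(c) Fitting integer coefficients to these (and the overall shape) gives p.

y^4 - 2*y^3 - 3*x^2 - 2*x + 2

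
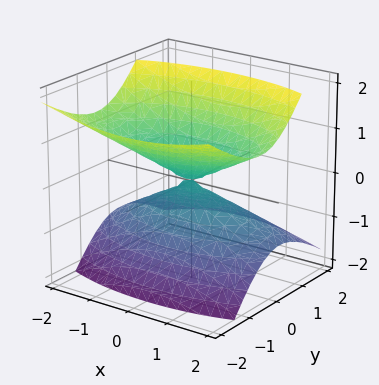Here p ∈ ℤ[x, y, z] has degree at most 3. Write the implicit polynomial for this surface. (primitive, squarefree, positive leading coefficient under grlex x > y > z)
The picture has 2 separate pieces. They look like related sheets of one shape, so recover p as a whole.
The degree is 2 — a generic line meets the surface in up to 2 points.
Reading off the gridlines: it crosses the x-axis at the gridline x = 0; it meets the z-axis at z = 0 (among the integer gridlines).
These observations pin down the coefficients.

x^2 + 3*y^2 + 2*y*z - 3*z^2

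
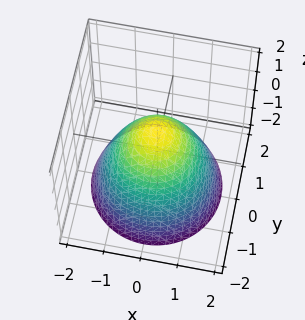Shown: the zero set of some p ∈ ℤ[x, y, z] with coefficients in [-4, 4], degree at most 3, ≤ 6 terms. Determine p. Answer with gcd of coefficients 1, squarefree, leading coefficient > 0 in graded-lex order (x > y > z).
x^2 + y^2 + z - 1

The degree is 2 — no degree-1 surface has this shape.
Symmetries: the surface is invariant under rotation about z: p = q(x² + y², z).
From the visible intercepts: a circular section at z = -1 has radius between 1 and 2; one z-axis crossing is at z = 1; among the integer gridlines, it crosses the y-axis at y ∈ {-1, 1}; the x-axis gridline crossings are at x ∈ {-1, 1}.
These observations pin down the coefficients.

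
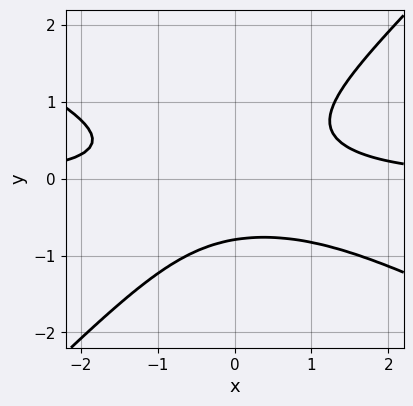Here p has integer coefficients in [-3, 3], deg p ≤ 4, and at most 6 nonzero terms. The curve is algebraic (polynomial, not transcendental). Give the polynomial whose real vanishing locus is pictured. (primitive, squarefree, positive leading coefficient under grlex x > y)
1. Degree: no degree-2 curve has this shape, so deg p = 3.
2. Against the integer gridlines: no x-intercept at any integer in the box.
3. Fitting integer coefficients to these (and the overall shape) gives p.

x^2*y + x*y^2 - 2*y^3 - 1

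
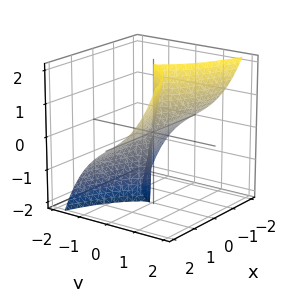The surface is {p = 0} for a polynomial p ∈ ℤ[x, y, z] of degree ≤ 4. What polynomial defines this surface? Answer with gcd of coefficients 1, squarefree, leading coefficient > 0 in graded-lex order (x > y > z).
First, the degree is 3 — a generic line meets the surface in up to 3 points.
Next, reading off the gridlines: every point of the x-axis in the box is on the surface; it crosses the y-axis at the gridline y = 0; every point of the z-axis in the box is on the surface.
Finally, the integer polynomial consistent with all of this is the stated p.

2*x^2*y - 3*x^2*z + 3*y^3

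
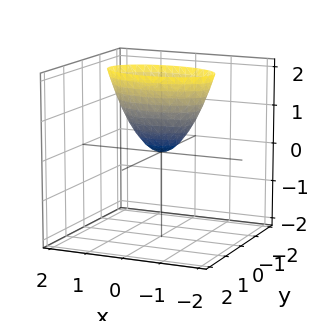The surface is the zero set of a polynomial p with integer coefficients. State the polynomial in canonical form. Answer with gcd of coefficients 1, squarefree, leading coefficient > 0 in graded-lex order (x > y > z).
x^2 + 3*y^2 - z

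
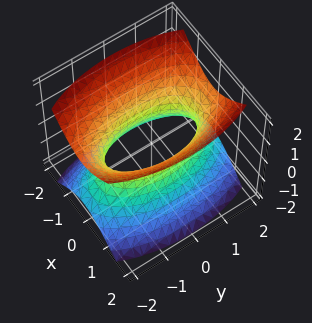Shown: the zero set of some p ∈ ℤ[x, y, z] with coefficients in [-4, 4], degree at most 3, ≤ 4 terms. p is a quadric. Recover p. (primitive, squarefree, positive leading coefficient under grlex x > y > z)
First, the degree is 2 — an hourglass — one-sheet hyperboloid; a quadric.
Next, symmetries: mirror symmetry y ↦ −y ⇒ only even powers of y; the x ↦ −x reflection is a symmetry, so x appears only in even powers; it's symmetric under z → −z, forcing even powers of z.
Then, from the visible intercepts: it misses every integer gridline on the z-axis.
Finally, fitting integer coefficients to these (and the overall shape) gives p.

3*x^2 + y^2 - 2*z^2 - 2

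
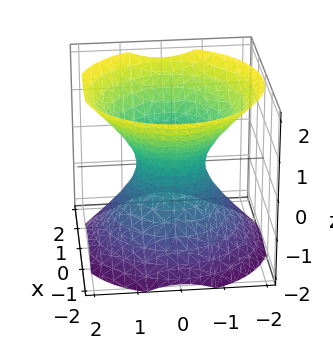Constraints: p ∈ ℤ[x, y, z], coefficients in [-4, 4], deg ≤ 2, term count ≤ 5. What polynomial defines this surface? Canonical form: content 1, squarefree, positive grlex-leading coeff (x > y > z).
First, the degree is 2 — an hourglass — one-sheet hyperboloid; a quadric.
Next, symmetries: the z-axis is an axis of rotation, so x and y enter only as x² + y²; the z ↦ −z reflection is a symmetry, so z appears only in even powers.
Then, against the integer gridlines: no z-intercept at any integer in the box; a circular section at z = 0 has radius between 0 and 1.
Finally, together with the visible shape, these determine p as stated.

3*x^2 + 3*y^2 - 3*z^2 - 2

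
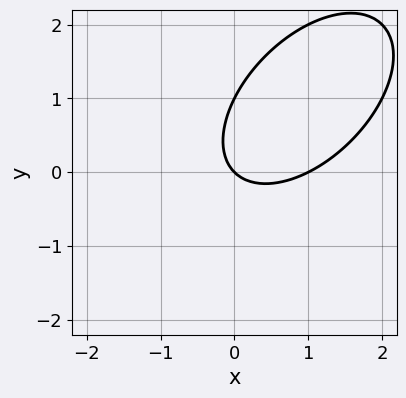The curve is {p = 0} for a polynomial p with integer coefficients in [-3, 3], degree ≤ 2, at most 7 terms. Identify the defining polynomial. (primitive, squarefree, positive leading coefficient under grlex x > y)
x^2 - x*y + y^2 - x - y

deg p = 2. No degree-1 curve has this shape.
Observable constraints: the x-axis gridline crossings are at x ∈ {0, 1}; among the integer gridlines, it crosses the y-axis at y ∈ {0, 1}.
The integer polynomial consistent with all of this is the stated p.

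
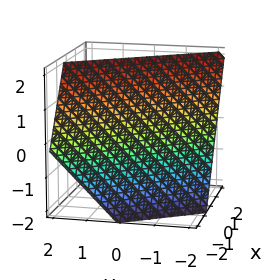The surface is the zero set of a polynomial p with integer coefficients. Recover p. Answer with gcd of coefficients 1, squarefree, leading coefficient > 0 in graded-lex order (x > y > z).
3*x + 2*y - 2*z + 2

1. Degree: every cross-section is a straight line — this is a plane, so deg p = 1.
2. Checking where it meets the axes: it crosses the z-axis at the gridline z = 1; one y-axis crossing is at y = -1.
3. Assembling these constraints gives the stated polynomial.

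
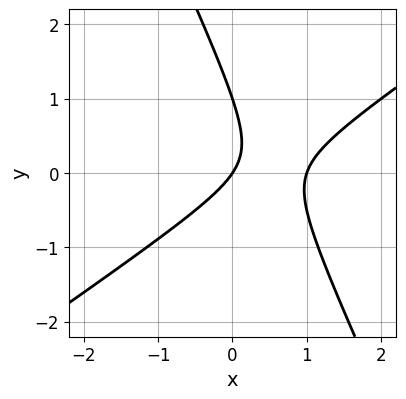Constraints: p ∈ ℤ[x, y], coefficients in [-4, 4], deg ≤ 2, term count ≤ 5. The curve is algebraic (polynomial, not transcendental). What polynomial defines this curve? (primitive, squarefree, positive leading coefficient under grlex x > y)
Degree: a generic line meets the curve in up to 2 points, so deg p = 2.
Reading off the gridlines: the x-axis gridline crossings are at x ∈ {0, 1}; among the integer gridlines, it crosses the y-axis at y ∈ {0, 1}.
Matching integer coefficients to the picture gives p.

3*x^2 - 3*x*y - 2*y^2 - 3*x + 2*y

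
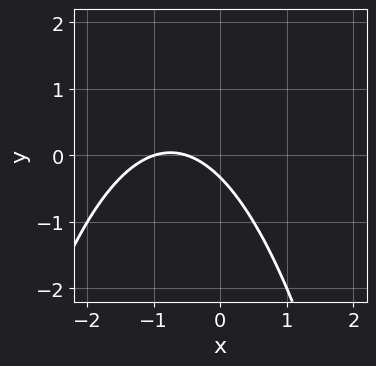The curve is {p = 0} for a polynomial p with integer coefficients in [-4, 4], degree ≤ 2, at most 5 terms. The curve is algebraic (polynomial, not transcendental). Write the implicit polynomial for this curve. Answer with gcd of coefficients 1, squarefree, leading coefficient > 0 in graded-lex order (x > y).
2*x^2 + 3*x + 3*y + 1

deg p = 2. A generic line meets the curve in up to 2 points.
Reading off the gridlines: it meets the x-axis at x = -1 (among the integer gridlines).
Together with the visible shape, these determine p as stated.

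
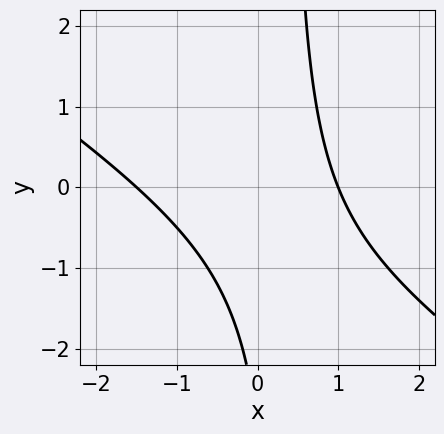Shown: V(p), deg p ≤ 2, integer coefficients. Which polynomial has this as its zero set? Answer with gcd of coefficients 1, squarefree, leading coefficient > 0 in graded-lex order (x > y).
First, the degree is 2 — a generic line meets the curve in up to 2 points.
Next, from the axis intercepts and sections: it misses every integer gridline on the y-axis; it meets the x-axis at x = 1 (among the integer gridlines).
Finally, assembling these constraints gives the stated polynomial.

2*x^2 + 3*x*y + x - y - 3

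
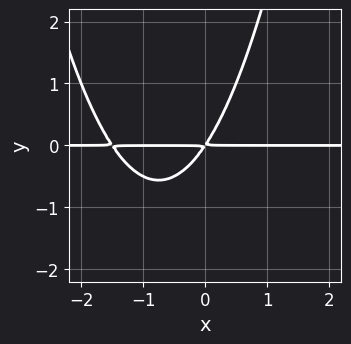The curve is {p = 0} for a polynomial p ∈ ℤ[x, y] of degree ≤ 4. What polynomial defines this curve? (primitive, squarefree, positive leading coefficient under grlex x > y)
2*x^2*y + 3*x*y - 2*y^2

First, degree: a generic line meets the curve in up to 3 points, so deg p = 3.
Then, checking where it meets the axes: every point of the x-axis in the box is on the curve.
Finally, the integer polynomial consistent with all of this is the stated p.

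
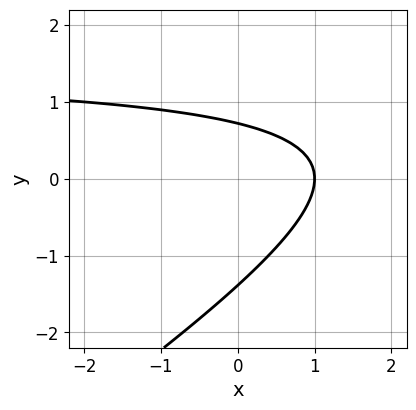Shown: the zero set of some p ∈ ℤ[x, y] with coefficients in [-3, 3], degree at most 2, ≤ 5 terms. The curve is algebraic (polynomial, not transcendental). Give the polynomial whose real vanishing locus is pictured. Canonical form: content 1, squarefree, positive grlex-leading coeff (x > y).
First, degree: a generic line meets the curve in up to 2 points, so deg p = 2.
Next, reading off the gridlines: one x-axis crossing is at x = 1.
Finally, matching integer coefficients to the picture gives p.

2*x*y - 3*y^2 - 3*x - 2*y + 3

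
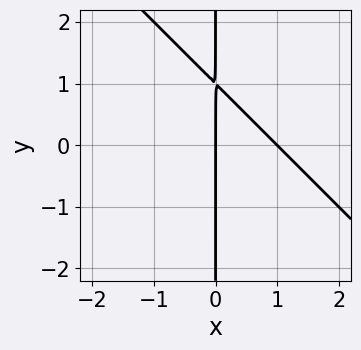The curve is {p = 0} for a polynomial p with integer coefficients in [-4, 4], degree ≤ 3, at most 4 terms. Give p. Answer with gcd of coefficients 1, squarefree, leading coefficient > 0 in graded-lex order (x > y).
deg p = 2. No degree-1 curve has this shape.
From the axis intercepts and sections: among the integer gridlines, it crosses the x-axis at x ∈ {0, 1}; every point of the y-axis in the box is on the curve.
Solving for integer coefficients yields p as stated.

x^2 + x*y - x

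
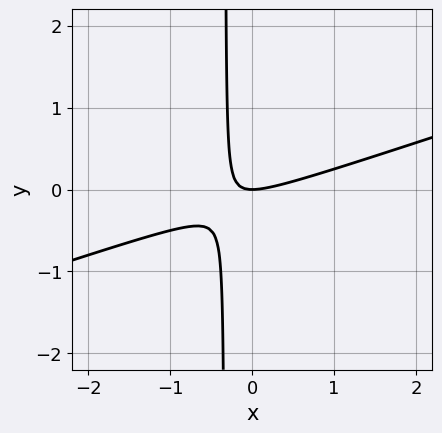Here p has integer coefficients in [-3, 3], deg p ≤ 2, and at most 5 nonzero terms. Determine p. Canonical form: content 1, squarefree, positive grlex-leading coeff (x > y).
(a) Degree: the shape is more complex than any degree-1 curve, so deg p = 2.
(b) Observable constraints: it crosses the y-axis at the gridline y = 0; it crosses the x-axis at the gridline x = 0.
(c) Assembling these constraints gives the stated polynomial.

x^2 - 3*x*y - y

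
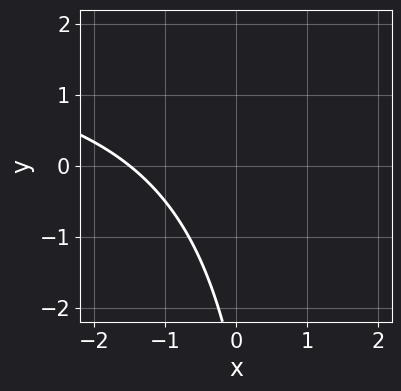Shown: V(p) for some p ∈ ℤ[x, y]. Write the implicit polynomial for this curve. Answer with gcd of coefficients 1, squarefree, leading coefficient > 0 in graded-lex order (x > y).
x*y - 2*x - y - 3

First, deg p = 2.
Then, checking where it meets the axes: no y-intercept at any integer in the box.
Finally, assembling these constraints gives the stated polynomial.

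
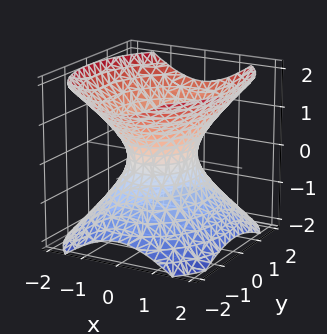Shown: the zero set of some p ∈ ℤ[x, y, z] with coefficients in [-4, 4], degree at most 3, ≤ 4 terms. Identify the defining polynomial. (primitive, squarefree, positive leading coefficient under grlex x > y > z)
3*x^2 + 2*y^2 - 3*z^2 - 2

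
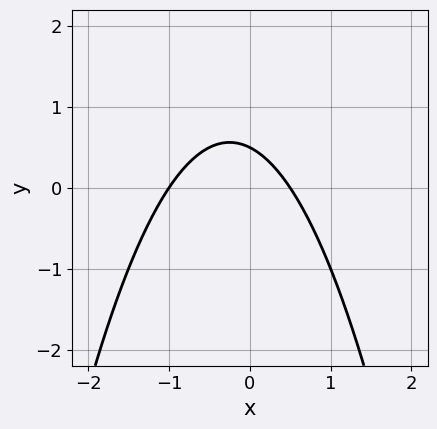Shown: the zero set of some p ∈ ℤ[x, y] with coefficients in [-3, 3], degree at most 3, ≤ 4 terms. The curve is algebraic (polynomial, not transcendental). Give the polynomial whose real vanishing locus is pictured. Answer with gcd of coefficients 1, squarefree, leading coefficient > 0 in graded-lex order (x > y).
2*x^2 + x + 2*y - 1

(a) The degree is 2 — a generic line meets the curve in up to 2 points.
(b) Reading off the gridlines: one x-axis crossing is at x = -1.
(c) Together with the visible shape, these determine p as stated.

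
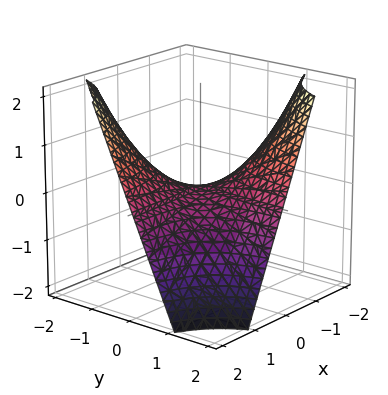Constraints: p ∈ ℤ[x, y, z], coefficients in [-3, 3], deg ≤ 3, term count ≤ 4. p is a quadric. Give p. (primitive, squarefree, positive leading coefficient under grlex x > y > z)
(a) deg p = 2. A saddle surface; a quadric.
(b) Against the integer gridlines: the visible y-axis segment lies entirely on the surface; the visible x-axis segment lies entirely on the surface.
(c) Solving for integer coefficients yields p as stated.

x*y + z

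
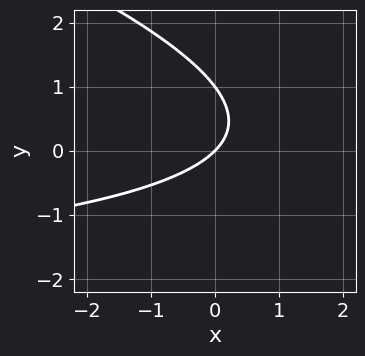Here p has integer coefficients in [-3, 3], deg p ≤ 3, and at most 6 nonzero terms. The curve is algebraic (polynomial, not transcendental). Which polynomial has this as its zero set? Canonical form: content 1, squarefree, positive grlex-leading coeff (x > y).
x*y + 3*y^2 + 3*x - 3*y

1. deg p = 2. The shape is more complex than any degree-1 curve.
2. From the axis intercepts and sections: among the integer gridlines, it crosses the y-axis at y ∈ {0, 1}; one x-axis crossing is at x = 0.
3. Assembling these constraints gives the stated polynomial.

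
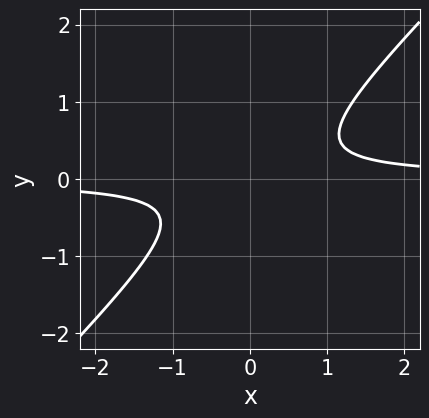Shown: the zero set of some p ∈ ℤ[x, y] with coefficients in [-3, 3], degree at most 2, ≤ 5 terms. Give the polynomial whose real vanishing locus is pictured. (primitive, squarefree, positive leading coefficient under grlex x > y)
3*x*y - 3*y^2 - 1

Degree: a generic line meets the curve in up to 2 points, so deg p = 2.
From the axis intercepts and sections: the curve avoids every integer y-axis point in the box; the curve avoids every integer x-axis point in the box.
Putting this together gives p.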